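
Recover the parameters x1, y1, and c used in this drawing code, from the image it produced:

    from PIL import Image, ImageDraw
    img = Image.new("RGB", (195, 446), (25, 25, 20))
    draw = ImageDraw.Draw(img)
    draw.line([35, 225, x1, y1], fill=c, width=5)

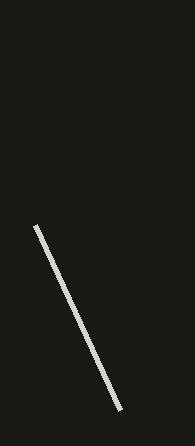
x1 = 120; y1 = 410; c = 'lightgray'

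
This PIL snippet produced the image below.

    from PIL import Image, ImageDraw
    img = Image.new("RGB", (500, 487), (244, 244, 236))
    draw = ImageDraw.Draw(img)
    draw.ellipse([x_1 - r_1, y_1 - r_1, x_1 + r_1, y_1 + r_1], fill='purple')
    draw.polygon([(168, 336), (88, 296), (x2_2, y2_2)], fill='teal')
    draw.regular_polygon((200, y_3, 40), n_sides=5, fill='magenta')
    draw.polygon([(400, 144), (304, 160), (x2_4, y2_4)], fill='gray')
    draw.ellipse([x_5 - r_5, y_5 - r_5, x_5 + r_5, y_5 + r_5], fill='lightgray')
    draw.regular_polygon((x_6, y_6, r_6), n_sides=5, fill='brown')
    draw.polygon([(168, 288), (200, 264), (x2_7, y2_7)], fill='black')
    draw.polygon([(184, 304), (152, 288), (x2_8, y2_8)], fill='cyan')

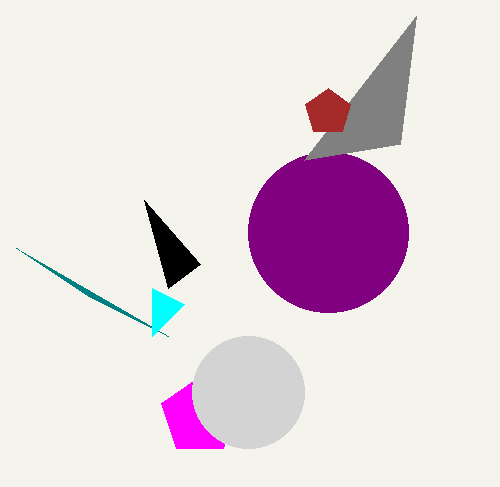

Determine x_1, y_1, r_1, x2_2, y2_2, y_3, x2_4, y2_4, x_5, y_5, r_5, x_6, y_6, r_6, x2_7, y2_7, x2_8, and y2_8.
x_1 = 328; y_1 = 232; r_1 = 80; x2_2 = 16; y2_2 = 248; y_3 = 416; x2_4 = 416; y2_4 = 16; x_5 = 248; y_5 = 392; r_5 = 56; x_6 = 328; y_6 = 112; r_6 = 24; x2_7 = 144; y2_7 = 200; x2_8 = 152; y2_8 = 336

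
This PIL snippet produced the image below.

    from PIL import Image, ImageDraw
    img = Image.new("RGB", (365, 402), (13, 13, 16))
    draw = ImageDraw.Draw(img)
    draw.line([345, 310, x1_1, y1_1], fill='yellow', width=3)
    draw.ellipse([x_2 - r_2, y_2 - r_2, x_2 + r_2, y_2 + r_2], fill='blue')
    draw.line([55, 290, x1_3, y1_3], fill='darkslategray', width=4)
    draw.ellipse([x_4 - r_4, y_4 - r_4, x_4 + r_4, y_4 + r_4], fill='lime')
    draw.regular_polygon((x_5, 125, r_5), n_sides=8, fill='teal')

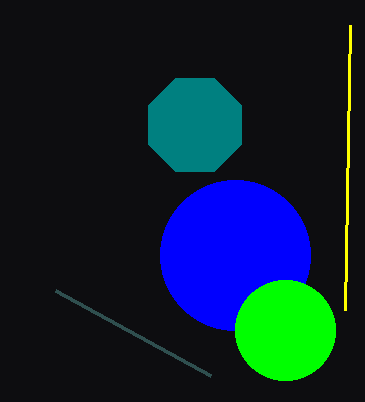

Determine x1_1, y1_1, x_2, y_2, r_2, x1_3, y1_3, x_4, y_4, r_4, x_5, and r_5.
x1_1 = 350, y1_1 = 25, x_2 = 235, y_2 = 255, r_2 = 75, x1_3 = 210, y1_3 = 375, x_4 = 285, y_4 = 330, r_4 = 50, x_5 = 195, r_5 = 50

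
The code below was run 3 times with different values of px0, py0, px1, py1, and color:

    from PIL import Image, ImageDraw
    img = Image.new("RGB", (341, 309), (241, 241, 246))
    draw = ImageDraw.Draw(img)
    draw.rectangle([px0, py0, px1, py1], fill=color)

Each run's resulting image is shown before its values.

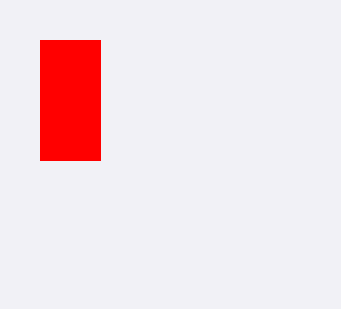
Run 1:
px0 = 40; py0 = 40; px1 = 100; py1 = 160; color = 'red'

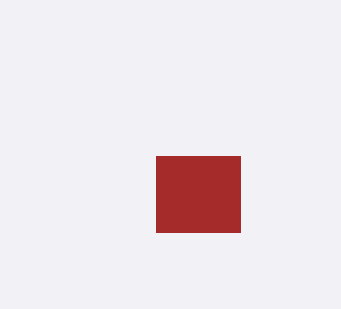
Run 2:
px0 = 156
py0 = 156
px1 = 240
py1 = 232
color = 'brown'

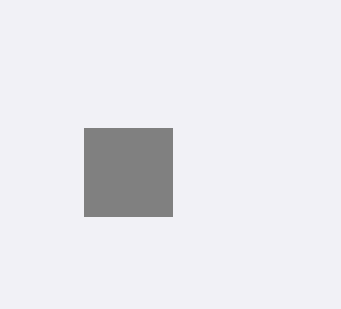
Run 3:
px0 = 84
py0 = 128
px1 = 172
py1 = 216
color = 'gray'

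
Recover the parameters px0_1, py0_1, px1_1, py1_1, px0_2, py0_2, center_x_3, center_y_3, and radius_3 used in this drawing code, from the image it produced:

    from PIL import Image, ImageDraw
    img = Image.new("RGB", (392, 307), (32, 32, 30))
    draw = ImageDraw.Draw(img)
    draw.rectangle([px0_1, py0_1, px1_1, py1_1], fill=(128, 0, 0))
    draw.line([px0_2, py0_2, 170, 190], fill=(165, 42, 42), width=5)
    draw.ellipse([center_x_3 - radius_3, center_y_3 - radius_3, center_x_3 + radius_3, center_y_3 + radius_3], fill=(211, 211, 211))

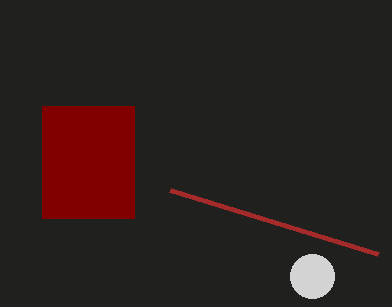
px0_1 = 42; py0_1 = 106; px1_1 = 134; py1_1 = 218; px0_2 = 378; py0_2 = 254; center_x_3 = 312; center_y_3 = 276; radius_3 = 22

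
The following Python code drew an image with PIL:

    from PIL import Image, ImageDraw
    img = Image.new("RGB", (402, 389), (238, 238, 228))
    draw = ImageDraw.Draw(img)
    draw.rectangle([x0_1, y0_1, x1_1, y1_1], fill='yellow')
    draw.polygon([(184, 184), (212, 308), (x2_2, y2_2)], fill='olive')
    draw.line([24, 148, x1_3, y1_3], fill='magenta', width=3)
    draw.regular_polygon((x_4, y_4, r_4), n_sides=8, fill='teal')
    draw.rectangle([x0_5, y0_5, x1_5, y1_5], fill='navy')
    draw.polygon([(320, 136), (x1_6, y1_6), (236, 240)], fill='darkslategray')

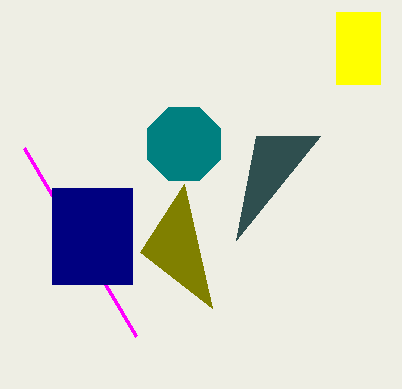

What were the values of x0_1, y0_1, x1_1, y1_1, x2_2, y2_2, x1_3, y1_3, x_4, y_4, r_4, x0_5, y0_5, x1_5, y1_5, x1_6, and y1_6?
x0_1 = 336
y0_1 = 12
x1_1 = 380
y1_1 = 84
x2_2 = 140
y2_2 = 252
x1_3 = 136
y1_3 = 336
x_4 = 184
y_4 = 144
r_4 = 40
x0_5 = 52
y0_5 = 188
x1_5 = 132
y1_5 = 284
x1_6 = 256
y1_6 = 136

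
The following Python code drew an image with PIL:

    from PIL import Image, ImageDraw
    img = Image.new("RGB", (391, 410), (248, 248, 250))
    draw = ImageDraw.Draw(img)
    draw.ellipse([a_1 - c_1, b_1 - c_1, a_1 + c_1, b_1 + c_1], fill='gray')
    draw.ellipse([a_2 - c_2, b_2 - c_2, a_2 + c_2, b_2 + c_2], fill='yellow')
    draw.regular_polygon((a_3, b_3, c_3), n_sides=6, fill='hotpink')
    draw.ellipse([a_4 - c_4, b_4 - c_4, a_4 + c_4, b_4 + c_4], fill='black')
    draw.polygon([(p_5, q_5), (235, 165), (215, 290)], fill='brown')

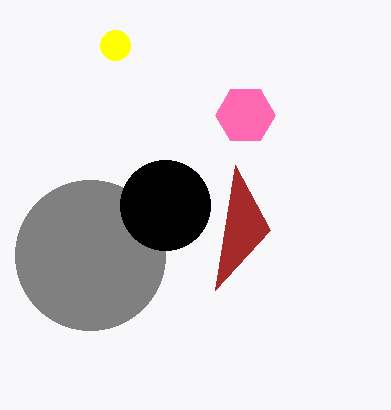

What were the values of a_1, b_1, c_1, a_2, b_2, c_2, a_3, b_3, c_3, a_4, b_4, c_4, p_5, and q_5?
a_1 = 90
b_1 = 255
c_1 = 75
a_2 = 115
b_2 = 45
c_2 = 15
a_3 = 245
b_3 = 115
c_3 = 30
a_4 = 165
b_4 = 205
c_4 = 45
p_5 = 270
q_5 = 230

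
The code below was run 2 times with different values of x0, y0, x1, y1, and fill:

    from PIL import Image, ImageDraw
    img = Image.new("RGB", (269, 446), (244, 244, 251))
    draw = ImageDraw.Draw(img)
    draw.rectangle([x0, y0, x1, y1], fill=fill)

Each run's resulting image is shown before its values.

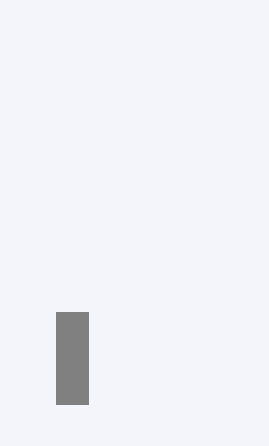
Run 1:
x0 = 56
y0 = 312
x1 = 88
y1 = 404
fill = 'gray'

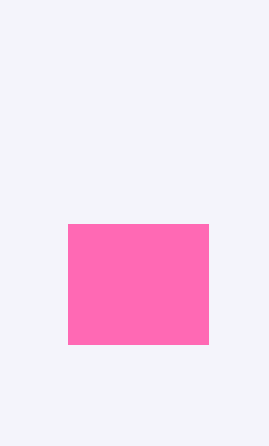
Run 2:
x0 = 68, y0 = 224, x1 = 208, y1 = 344, fill = 'hotpink'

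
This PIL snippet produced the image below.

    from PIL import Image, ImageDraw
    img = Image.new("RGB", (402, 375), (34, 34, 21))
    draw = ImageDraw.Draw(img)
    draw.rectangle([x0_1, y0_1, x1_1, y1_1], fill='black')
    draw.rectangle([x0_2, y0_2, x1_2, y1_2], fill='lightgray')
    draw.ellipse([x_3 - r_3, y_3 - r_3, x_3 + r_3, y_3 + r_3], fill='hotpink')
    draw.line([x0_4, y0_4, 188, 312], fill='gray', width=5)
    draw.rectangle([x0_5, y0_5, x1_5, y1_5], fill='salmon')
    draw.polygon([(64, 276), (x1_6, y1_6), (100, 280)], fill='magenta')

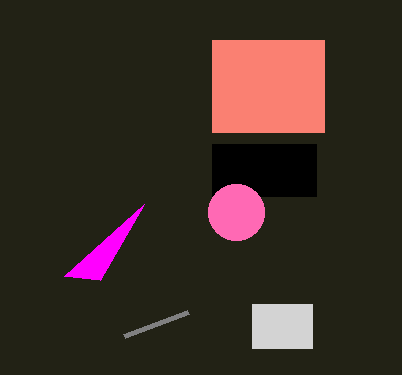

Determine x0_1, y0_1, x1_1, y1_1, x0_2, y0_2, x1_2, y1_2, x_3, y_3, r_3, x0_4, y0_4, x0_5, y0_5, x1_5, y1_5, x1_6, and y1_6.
x0_1 = 212; y0_1 = 144; x1_1 = 316; y1_1 = 196; x0_2 = 252; y0_2 = 304; x1_2 = 312; y1_2 = 348; x_3 = 236; y_3 = 212; r_3 = 28; x0_4 = 124; y0_4 = 336; x0_5 = 212; y0_5 = 40; x1_5 = 324; y1_5 = 132; x1_6 = 144; y1_6 = 204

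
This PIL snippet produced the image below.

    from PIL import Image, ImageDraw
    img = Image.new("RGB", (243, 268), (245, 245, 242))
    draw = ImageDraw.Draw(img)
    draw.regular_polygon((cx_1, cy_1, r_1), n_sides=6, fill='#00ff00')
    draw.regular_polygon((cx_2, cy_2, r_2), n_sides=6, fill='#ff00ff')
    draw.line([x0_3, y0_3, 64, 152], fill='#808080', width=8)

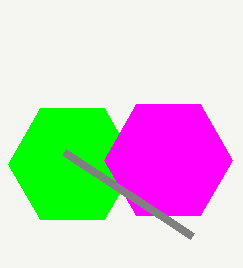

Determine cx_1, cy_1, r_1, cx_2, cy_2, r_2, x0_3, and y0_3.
cx_1 = 72
cy_1 = 164
r_1 = 64
cx_2 = 168
cy_2 = 160
r_2 = 64
x0_3 = 192
y0_3 = 236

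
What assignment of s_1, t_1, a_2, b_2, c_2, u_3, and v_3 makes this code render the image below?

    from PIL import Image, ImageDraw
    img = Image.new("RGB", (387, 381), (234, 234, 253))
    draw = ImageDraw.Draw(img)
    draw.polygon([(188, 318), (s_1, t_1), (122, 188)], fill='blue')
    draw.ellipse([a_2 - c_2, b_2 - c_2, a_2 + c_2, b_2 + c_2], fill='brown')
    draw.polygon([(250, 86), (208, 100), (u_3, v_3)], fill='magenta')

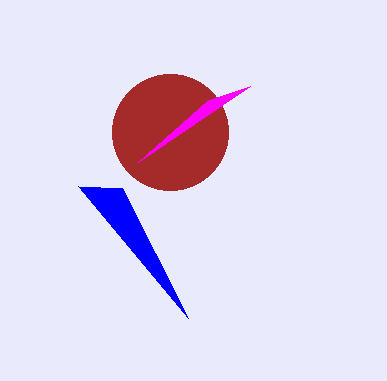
s_1 = 78
t_1 = 186
a_2 = 170
b_2 = 132
c_2 = 58
u_3 = 138
v_3 = 162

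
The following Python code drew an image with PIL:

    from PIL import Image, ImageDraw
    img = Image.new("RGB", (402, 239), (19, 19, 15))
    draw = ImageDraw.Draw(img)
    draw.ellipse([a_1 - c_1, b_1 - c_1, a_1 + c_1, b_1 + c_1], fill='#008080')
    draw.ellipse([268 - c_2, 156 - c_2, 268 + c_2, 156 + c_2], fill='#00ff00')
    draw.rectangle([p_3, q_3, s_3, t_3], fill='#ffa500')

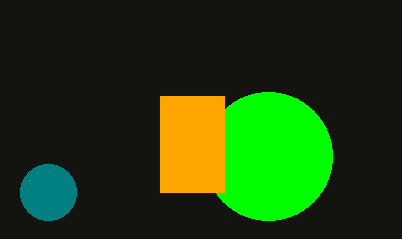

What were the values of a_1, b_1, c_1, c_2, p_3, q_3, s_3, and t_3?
a_1 = 48, b_1 = 192, c_1 = 28, c_2 = 64, p_3 = 160, q_3 = 96, s_3 = 224, t_3 = 192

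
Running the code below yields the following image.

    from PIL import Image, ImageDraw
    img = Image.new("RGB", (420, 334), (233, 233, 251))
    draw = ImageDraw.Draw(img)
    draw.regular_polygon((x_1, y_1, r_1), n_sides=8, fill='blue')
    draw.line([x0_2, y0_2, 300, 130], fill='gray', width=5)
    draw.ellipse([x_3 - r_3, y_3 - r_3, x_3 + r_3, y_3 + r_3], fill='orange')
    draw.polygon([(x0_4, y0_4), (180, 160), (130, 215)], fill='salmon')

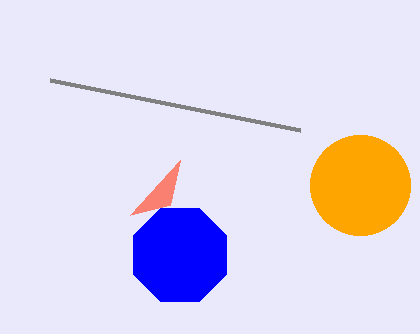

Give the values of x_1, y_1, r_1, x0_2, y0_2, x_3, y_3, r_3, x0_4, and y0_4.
x_1 = 180, y_1 = 255, r_1 = 50, x0_2 = 50, y0_2 = 80, x_3 = 360, y_3 = 185, r_3 = 50, x0_4 = 170, y0_4 = 205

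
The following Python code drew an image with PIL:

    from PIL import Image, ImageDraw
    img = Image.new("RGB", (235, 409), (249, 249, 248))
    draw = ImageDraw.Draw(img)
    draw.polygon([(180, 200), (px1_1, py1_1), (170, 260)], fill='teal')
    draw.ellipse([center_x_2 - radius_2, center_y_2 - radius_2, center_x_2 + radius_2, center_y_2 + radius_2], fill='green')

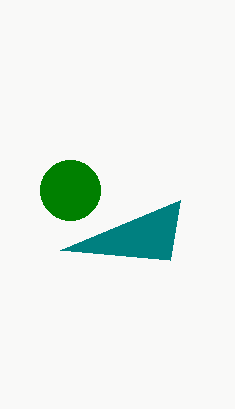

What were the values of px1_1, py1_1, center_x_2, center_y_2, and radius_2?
px1_1 = 60; py1_1 = 250; center_x_2 = 70; center_y_2 = 190; radius_2 = 30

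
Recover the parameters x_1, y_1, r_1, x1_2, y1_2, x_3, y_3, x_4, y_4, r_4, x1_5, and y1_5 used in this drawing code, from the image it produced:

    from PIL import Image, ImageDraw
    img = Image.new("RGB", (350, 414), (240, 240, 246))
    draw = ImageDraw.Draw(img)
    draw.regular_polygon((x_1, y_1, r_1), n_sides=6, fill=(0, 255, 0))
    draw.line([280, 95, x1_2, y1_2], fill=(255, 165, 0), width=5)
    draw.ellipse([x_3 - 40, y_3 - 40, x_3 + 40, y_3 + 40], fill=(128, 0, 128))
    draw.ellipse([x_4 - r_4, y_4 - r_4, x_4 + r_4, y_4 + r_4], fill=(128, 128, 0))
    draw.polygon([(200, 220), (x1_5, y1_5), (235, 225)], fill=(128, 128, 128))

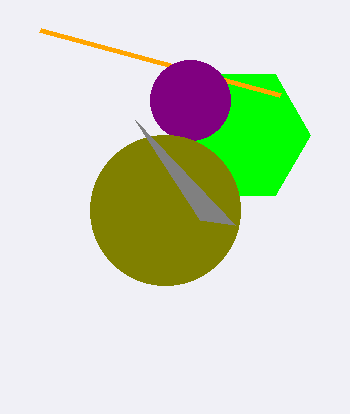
x_1 = 240; y_1 = 135; r_1 = 70; x1_2 = 40; y1_2 = 30; x_3 = 190; y_3 = 100; x_4 = 165; y_4 = 210; r_4 = 75; x1_5 = 135; y1_5 = 120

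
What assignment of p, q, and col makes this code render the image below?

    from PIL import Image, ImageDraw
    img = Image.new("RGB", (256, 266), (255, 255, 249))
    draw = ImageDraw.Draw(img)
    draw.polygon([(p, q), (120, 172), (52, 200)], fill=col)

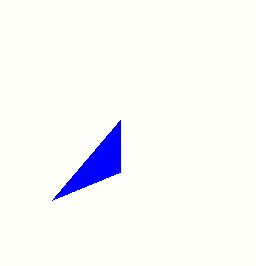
p = 120, q = 120, col = 'blue'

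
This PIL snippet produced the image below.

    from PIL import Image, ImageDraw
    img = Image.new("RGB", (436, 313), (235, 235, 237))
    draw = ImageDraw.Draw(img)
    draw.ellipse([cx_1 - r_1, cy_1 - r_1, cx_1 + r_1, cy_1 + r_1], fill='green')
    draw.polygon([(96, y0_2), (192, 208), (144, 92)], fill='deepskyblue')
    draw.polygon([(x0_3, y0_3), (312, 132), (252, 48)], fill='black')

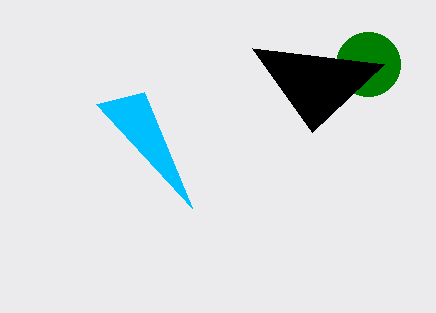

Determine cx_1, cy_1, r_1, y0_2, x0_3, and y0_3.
cx_1 = 368; cy_1 = 64; r_1 = 32; y0_2 = 104; x0_3 = 384; y0_3 = 64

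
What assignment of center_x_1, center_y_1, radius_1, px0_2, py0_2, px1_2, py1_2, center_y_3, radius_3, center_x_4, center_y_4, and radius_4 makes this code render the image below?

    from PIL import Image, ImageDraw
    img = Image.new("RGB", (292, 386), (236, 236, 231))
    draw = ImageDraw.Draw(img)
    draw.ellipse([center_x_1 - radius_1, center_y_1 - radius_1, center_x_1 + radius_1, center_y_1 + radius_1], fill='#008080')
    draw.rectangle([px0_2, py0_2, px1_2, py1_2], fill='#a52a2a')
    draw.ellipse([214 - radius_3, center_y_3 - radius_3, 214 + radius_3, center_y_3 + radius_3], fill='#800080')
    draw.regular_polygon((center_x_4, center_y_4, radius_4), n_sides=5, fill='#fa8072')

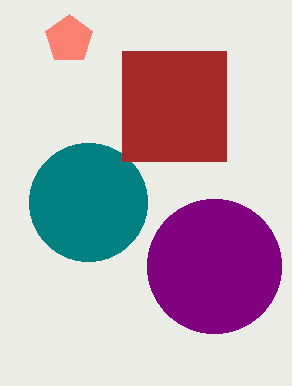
center_x_1 = 88, center_y_1 = 202, radius_1 = 59, px0_2 = 122, py0_2 = 51, px1_2 = 226, py1_2 = 161, center_y_3 = 266, radius_3 = 67, center_x_4 = 69, center_y_4 = 39, radius_4 = 25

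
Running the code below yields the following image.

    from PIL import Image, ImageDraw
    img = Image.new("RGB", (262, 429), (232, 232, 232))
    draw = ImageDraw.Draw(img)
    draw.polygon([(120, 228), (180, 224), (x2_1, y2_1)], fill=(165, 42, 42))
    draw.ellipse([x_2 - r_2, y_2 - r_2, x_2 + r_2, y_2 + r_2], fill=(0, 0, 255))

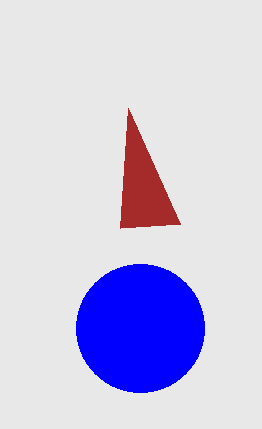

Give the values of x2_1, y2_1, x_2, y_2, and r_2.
x2_1 = 128
y2_1 = 108
x_2 = 140
y_2 = 328
r_2 = 64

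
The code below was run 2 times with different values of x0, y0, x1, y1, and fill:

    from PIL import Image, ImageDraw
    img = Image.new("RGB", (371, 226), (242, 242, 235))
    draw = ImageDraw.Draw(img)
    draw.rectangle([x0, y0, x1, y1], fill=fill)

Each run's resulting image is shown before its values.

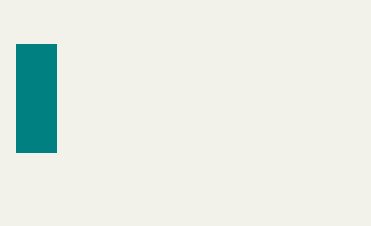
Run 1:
x0 = 16
y0 = 44
x1 = 56
y1 = 152
fill = 'teal'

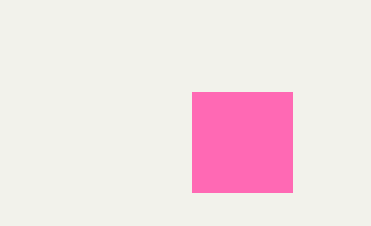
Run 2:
x0 = 192; y0 = 92; x1 = 292; y1 = 192; fill = 'hotpink'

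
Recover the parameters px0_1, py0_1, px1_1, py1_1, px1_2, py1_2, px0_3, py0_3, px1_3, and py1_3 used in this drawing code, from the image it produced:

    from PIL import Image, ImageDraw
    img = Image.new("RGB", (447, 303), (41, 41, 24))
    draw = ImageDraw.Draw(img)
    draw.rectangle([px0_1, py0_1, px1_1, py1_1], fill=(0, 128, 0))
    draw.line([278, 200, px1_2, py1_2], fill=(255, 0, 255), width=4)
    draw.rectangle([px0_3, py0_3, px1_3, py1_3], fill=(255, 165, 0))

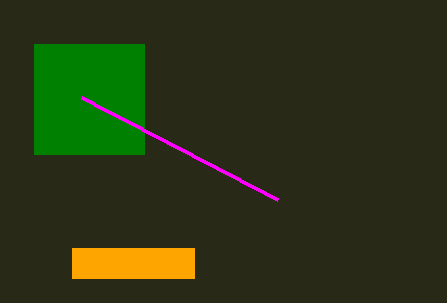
px0_1 = 34, py0_1 = 44, px1_1 = 144, py1_1 = 154, px1_2 = 82, py1_2 = 98, px0_3 = 72, py0_3 = 248, px1_3 = 194, py1_3 = 278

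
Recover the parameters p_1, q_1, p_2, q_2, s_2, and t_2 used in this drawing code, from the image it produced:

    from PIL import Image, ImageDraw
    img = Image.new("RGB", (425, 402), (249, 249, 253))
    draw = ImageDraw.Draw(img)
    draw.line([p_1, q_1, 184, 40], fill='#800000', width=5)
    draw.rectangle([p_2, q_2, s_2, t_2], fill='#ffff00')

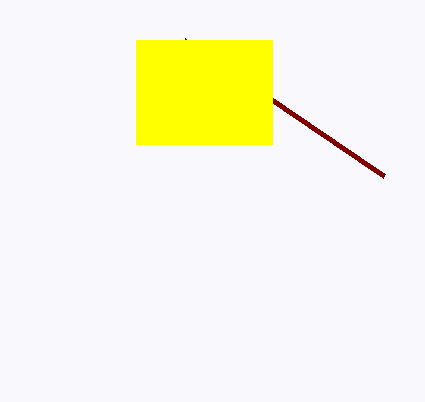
p_1 = 384
q_1 = 176
p_2 = 136
q_2 = 40
s_2 = 272
t_2 = 144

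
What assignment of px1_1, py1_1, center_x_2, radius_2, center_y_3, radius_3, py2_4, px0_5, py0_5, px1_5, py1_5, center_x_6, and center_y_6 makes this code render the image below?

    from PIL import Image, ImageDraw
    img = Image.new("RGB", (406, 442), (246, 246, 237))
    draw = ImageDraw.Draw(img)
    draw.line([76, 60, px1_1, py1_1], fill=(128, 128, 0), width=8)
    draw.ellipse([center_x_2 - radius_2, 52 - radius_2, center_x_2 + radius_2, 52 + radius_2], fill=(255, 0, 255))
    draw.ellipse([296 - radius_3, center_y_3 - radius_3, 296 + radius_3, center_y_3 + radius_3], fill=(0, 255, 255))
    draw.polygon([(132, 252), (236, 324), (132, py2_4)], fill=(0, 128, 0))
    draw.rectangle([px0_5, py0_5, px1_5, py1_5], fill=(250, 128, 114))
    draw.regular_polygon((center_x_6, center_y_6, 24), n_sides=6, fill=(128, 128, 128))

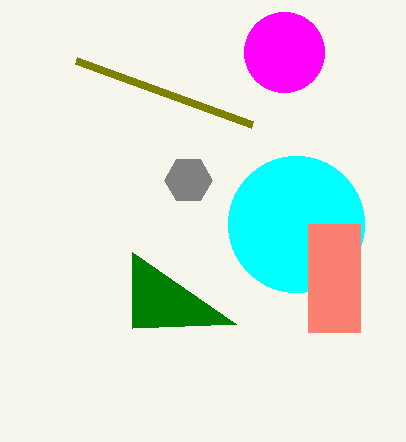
px1_1 = 252, py1_1 = 124, center_x_2 = 284, radius_2 = 40, center_y_3 = 224, radius_3 = 68, py2_4 = 328, px0_5 = 308, py0_5 = 224, px1_5 = 360, py1_5 = 332, center_x_6 = 188, center_y_6 = 180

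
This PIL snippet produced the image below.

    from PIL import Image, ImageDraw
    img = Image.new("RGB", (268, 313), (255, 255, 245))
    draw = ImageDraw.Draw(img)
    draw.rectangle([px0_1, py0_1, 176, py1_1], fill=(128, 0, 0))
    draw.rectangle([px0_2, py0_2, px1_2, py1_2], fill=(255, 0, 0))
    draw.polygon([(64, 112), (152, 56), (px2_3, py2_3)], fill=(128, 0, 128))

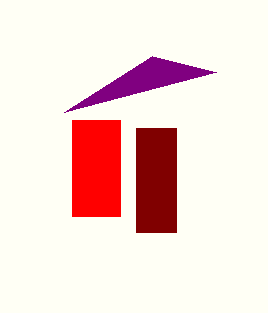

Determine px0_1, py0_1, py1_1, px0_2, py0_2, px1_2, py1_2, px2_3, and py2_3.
px0_1 = 136; py0_1 = 128; py1_1 = 232; px0_2 = 72; py0_2 = 120; px1_2 = 120; py1_2 = 216; px2_3 = 216; py2_3 = 72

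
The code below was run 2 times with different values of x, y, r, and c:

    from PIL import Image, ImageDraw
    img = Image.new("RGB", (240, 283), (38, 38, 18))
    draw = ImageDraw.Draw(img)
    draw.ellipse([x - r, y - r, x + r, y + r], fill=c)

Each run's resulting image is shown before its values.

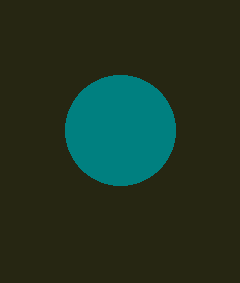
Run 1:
x = 120; y = 130; r = 55; c = 'teal'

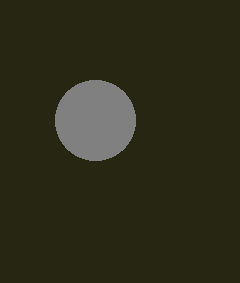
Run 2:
x = 95; y = 120; r = 40; c = 'gray'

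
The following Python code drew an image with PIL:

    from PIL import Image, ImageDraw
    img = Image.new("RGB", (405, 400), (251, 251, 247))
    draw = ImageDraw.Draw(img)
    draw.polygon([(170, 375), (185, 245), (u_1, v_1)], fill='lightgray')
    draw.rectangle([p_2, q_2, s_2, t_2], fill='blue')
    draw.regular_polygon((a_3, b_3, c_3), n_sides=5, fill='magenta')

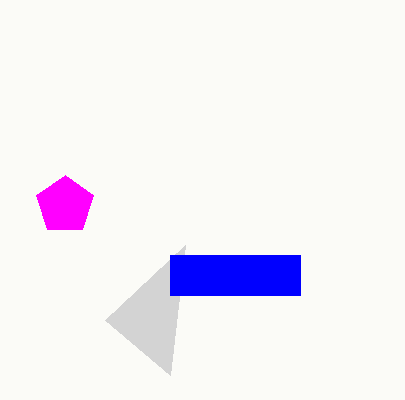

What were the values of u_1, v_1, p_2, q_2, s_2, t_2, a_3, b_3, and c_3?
u_1 = 105; v_1 = 320; p_2 = 170; q_2 = 255; s_2 = 300; t_2 = 295; a_3 = 65; b_3 = 205; c_3 = 30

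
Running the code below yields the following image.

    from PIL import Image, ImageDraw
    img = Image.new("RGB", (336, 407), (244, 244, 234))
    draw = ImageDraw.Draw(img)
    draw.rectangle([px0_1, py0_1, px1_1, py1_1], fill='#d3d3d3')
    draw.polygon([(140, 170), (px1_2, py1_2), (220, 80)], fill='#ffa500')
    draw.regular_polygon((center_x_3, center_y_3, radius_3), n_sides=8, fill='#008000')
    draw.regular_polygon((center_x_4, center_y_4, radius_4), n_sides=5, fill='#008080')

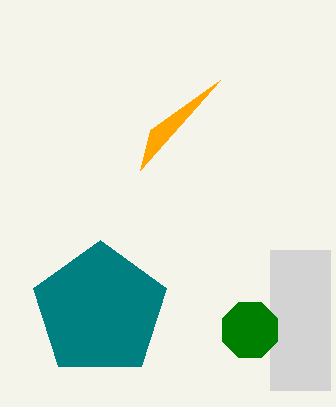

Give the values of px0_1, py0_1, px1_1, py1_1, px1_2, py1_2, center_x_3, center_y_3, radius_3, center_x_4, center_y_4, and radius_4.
px0_1 = 270
py0_1 = 250
px1_1 = 330
py1_1 = 390
px1_2 = 150
py1_2 = 130
center_x_3 = 250
center_y_3 = 330
radius_3 = 30
center_x_4 = 100
center_y_4 = 310
radius_4 = 70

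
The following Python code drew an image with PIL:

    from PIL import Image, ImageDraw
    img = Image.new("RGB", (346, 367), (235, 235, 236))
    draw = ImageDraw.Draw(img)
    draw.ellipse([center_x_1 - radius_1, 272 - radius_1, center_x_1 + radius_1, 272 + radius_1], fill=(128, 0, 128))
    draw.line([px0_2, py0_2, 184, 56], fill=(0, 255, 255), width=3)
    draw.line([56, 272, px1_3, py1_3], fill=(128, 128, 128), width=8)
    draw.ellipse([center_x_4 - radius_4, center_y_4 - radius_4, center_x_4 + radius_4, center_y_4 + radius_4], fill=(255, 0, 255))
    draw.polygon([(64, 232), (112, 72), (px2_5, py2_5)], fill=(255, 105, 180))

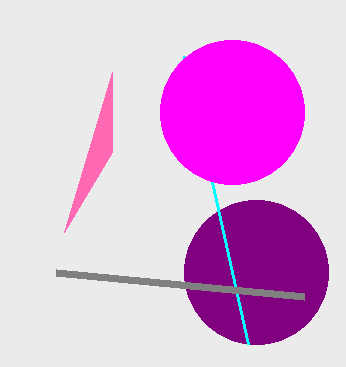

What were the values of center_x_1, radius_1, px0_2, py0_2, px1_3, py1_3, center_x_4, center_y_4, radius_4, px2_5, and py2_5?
center_x_1 = 256; radius_1 = 72; px0_2 = 248; py0_2 = 344; px1_3 = 304; py1_3 = 296; center_x_4 = 232; center_y_4 = 112; radius_4 = 72; px2_5 = 112; py2_5 = 152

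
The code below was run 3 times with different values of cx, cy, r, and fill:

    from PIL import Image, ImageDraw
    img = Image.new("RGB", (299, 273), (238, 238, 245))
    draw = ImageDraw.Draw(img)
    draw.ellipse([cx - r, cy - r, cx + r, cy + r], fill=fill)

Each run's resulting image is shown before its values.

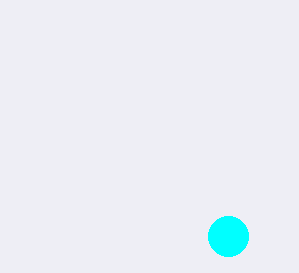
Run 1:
cx = 228
cy = 236
r = 20
fill = 'cyan'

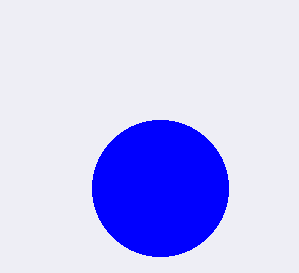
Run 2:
cx = 160
cy = 188
r = 68
fill = 'blue'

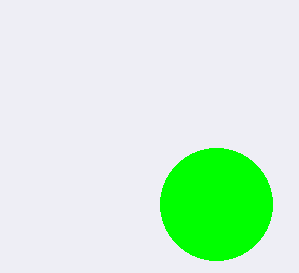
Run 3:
cx = 216, cy = 204, r = 56, fill = 'lime'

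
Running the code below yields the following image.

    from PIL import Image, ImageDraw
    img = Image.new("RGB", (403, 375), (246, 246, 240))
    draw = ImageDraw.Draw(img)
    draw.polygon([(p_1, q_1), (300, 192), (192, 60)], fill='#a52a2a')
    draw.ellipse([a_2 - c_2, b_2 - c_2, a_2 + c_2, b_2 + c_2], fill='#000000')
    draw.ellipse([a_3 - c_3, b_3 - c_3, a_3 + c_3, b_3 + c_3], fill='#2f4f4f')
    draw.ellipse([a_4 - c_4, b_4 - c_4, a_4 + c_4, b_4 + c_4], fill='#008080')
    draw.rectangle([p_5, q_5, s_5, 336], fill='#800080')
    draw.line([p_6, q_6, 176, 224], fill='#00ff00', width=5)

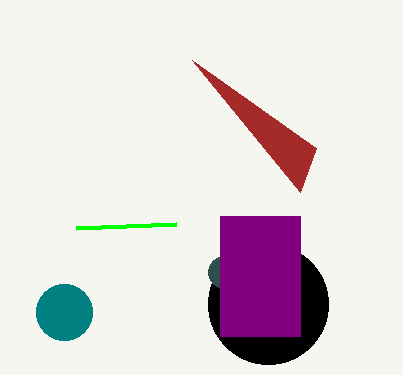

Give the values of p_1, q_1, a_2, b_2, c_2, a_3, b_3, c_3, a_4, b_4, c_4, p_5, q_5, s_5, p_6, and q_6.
p_1 = 316
q_1 = 148
a_2 = 268
b_2 = 304
c_2 = 60
a_3 = 224
b_3 = 272
c_3 = 16
a_4 = 64
b_4 = 312
c_4 = 28
p_5 = 220
q_5 = 216
s_5 = 300
p_6 = 76
q_6 = 228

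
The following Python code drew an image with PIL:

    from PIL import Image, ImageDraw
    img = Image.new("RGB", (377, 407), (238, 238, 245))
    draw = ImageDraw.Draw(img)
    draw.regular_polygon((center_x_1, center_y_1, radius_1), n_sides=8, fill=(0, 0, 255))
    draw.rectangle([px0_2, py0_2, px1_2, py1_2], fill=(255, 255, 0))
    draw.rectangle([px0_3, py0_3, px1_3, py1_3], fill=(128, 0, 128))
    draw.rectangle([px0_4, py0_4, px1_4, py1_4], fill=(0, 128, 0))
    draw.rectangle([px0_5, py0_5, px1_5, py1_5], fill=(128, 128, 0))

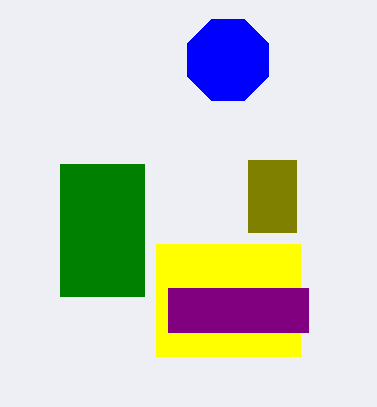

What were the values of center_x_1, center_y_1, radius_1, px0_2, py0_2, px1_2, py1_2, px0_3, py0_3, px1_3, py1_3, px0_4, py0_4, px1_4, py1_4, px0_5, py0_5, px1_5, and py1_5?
center_x_1 = 228, center_y_1 = 60, radius_1 = 44, px0_2 = 156, py0_2 = 244, px1_2 = 300, py1_2 = 356, px0_3 = 168, py0_3 = 288, px1_3 = 308, py1_3 = 332, px0_4 = 60, py0_4 = 164, px1_4 = 144, py1_4 = 296, px0_5 = 248, py0_5 = 160, px1_5 = 296, py1_5 = 232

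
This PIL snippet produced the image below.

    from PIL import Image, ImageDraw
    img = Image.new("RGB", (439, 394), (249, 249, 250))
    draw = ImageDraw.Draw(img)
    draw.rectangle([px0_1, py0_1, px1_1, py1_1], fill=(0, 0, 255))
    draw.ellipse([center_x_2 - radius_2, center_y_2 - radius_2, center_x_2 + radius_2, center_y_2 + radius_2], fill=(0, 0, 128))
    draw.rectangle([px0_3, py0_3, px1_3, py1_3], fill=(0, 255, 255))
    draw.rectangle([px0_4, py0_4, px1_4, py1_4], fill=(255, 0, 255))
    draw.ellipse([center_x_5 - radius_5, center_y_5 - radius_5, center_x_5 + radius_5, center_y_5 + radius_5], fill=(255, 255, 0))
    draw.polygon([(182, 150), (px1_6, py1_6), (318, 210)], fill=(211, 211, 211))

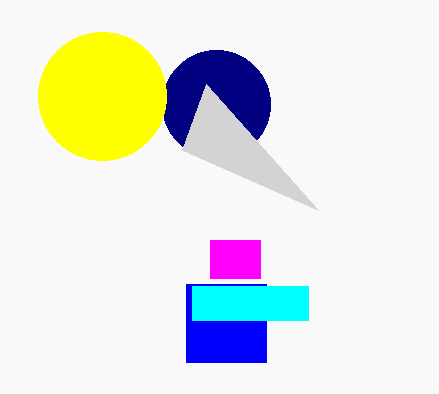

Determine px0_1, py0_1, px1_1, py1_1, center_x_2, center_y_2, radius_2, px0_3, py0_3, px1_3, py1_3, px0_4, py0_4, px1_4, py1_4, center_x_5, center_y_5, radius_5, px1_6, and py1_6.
px0_1 = 186; py0_1 = 284; px1_1 = 266; py1_1 = 362; center_x_2 = 216; center_y_2 = 104; radius_2 = 54; px0_3 = 192; py0_3 = 286; px1_3 = 308; py1_3 = 320; px0_4 = 210; py0_4 = 240; px1_4 = 260; py1_4 = 278; center_x_5 = 102; center_y_5 = 96; radius_5 = 64; px1_6 = 206; py1_6 = 84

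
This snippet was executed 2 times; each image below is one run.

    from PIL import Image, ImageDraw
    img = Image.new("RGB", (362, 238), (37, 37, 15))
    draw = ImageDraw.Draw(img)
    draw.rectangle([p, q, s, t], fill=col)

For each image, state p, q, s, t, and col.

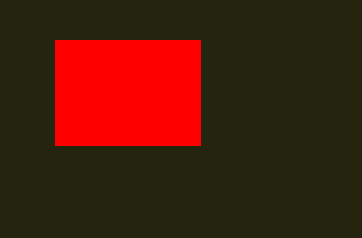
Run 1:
p = 55
q = 40
s = 200
t = 145
col = 'red'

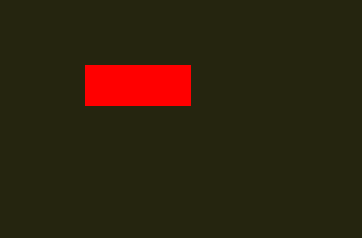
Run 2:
p = 85, q = 65, s = 190, t = 105, col = 'red'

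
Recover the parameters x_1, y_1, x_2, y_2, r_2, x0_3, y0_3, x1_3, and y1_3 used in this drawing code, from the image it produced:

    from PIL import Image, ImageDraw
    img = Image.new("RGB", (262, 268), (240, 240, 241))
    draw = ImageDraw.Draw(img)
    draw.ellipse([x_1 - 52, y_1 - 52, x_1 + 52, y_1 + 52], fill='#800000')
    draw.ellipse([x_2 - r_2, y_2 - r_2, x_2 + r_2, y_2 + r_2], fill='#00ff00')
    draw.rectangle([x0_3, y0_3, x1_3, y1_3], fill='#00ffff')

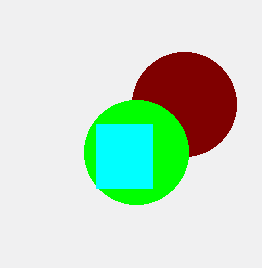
x_1 = 184
y_1 = 104
x_2 = 136
y_2 = 152
r_2 = 52
x0_3 = 96
y0_3 = 124
x1_3 = 152
y1_3 = 188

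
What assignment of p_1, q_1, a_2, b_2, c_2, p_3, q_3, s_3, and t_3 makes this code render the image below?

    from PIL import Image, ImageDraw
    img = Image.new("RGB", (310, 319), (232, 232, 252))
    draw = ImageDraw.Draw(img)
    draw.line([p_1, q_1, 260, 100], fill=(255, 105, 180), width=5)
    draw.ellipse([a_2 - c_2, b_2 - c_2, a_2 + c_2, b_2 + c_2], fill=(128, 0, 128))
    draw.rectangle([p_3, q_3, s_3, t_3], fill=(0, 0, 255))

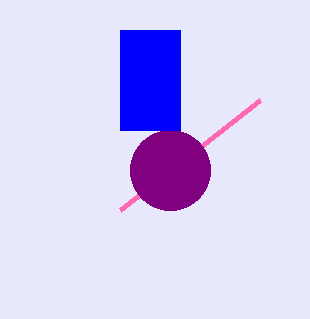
p_1 = 120
q_1 = 210
a_2 = 170
b_2 = 170
c_2 = 40
p_3 = 120
q_3 = 30
s_3 = 180
t_3 = 130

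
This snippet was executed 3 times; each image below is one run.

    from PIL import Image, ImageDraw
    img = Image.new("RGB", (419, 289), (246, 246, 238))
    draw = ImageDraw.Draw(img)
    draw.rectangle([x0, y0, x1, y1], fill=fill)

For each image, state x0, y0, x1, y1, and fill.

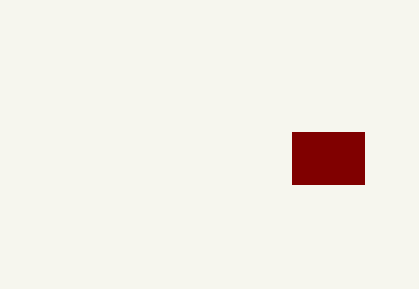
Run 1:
x0 = 292
y0 = 132
x1 = 364
y1 = 184
fill = 'maroon'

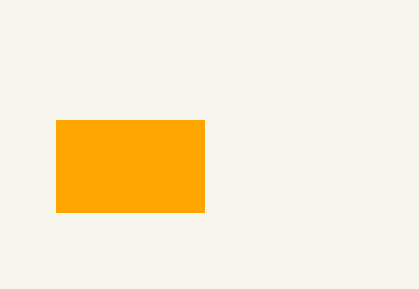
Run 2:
x0 = 56, y0 = 120, x1 = 204, y1 = 212, fill = 'orange'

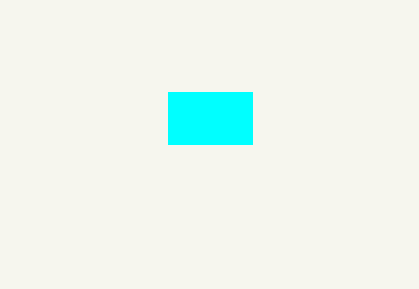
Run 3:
x0 = 168
y0 = 92
x1 = 252
y1 = 144
fill = 'cyan'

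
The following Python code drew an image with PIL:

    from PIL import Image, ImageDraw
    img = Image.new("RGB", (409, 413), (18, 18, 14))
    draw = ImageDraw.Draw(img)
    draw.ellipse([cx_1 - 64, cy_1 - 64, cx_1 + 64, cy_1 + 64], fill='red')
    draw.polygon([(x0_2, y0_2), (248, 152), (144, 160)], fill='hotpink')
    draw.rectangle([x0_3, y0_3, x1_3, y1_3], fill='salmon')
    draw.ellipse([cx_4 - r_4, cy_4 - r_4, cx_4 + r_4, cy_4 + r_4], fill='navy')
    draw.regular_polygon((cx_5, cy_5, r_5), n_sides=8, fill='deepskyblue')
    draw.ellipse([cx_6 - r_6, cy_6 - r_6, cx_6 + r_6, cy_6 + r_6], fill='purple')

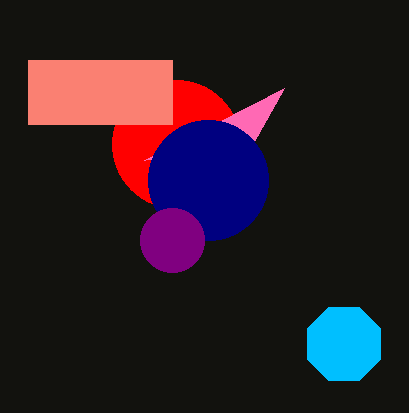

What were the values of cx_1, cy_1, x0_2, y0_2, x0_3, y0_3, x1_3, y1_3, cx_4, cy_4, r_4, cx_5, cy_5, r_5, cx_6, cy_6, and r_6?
cx_1 = 176
cy_1 = 144
x0_2 = 284
y0_2 = 88
x0_3 = 28
y0_3 = 60
x1_3 = 172
y1_3 = 124
cx_4 = 208
cy_4 = 180
r_4 = 60
cx_5 = 344
cy_5 = 344
r_5 = 40
cx_6 = 172
cy_6 = 240
r_6 = 32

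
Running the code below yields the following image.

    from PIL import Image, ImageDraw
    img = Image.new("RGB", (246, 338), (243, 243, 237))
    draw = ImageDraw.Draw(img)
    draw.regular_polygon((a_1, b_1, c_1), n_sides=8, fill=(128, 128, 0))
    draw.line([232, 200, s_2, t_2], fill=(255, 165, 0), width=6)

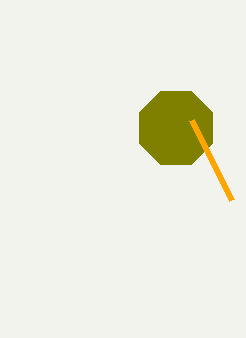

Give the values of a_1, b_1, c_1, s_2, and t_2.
a_1 = 176; b_1 = 128; c_1 = 40; s_2 = 192; t_2 = 120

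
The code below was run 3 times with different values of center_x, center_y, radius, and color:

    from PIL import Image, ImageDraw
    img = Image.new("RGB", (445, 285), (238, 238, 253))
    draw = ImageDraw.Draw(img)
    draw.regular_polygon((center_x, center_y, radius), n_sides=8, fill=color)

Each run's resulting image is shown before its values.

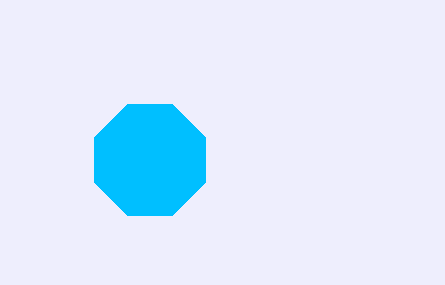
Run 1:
center_x = 150
center_y = 160
radius = 60
color = 'deepskyblue'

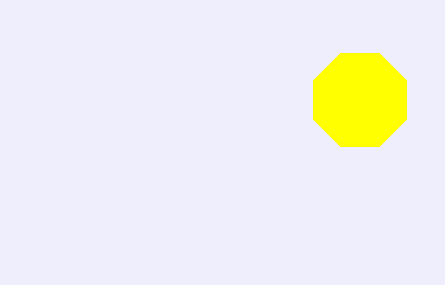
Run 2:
center_x = 360
center_y = 100
radius = 50
color = 'yellow'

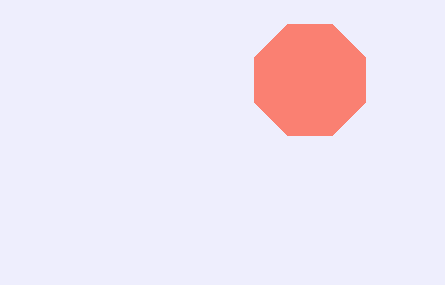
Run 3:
center_x = 310; center_y = 80; radius = 60; color = 'salmon'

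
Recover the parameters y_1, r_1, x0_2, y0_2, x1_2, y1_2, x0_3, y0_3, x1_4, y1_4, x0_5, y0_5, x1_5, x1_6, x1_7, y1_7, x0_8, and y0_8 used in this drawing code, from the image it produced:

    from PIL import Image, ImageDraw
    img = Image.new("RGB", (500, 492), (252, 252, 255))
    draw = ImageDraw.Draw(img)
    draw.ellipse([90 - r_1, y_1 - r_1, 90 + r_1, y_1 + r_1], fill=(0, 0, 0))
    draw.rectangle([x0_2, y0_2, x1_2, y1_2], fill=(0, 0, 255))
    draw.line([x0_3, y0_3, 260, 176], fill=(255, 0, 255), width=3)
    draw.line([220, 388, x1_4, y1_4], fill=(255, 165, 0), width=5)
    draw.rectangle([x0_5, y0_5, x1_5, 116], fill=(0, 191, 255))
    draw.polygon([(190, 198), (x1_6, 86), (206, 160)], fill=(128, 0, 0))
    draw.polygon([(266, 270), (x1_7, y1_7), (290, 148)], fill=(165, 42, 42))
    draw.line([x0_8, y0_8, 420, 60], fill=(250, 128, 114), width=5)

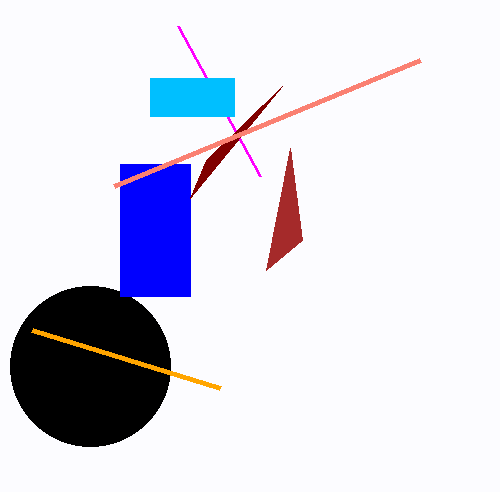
y_1 = 366; r_1 = 80; x0_2 = 120; y0_2 = 164; x1_2 = 190; y1_2 = 296; x0_3 = 178; y0_3 = 26; x1_4 = 32; y1_4 = 330; x0_5 = 150; y0_5 = 78; x1_5 = 234; x1_6 = 282; x1_7 = 302; y1_7 = 240; x0_8 = 114; y0_8 = 186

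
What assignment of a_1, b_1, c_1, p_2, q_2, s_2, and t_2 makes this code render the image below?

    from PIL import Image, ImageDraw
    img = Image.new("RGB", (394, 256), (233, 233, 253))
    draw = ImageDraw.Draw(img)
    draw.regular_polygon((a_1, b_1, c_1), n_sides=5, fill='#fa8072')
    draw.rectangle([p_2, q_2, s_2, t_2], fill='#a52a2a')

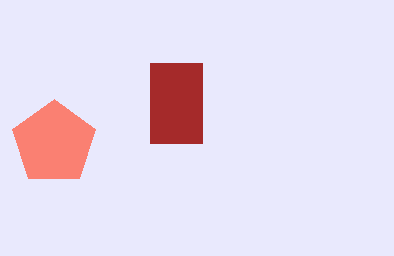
a_1 = 54
b_1 = 143
c_1 = 44
p_2 = 150
q_2 = 63
s_2 = 202
t_2 = 143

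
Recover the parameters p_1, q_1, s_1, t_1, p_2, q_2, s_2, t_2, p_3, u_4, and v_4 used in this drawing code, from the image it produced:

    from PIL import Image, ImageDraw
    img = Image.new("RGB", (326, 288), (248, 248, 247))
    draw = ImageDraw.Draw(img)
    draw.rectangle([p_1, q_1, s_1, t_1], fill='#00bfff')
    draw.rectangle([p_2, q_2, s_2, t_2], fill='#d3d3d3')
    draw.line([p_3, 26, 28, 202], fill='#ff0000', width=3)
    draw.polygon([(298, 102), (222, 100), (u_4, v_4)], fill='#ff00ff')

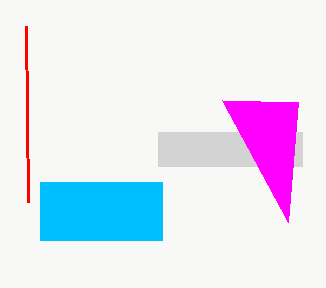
p_1 = 40, q_1 = 182, s_1 = 162, t_1 = 240, p_2 = 158, q_2 = 132, s_2 = 302, t_2 = 166, p_3 = 26, u_4 = 288, v_4 = 222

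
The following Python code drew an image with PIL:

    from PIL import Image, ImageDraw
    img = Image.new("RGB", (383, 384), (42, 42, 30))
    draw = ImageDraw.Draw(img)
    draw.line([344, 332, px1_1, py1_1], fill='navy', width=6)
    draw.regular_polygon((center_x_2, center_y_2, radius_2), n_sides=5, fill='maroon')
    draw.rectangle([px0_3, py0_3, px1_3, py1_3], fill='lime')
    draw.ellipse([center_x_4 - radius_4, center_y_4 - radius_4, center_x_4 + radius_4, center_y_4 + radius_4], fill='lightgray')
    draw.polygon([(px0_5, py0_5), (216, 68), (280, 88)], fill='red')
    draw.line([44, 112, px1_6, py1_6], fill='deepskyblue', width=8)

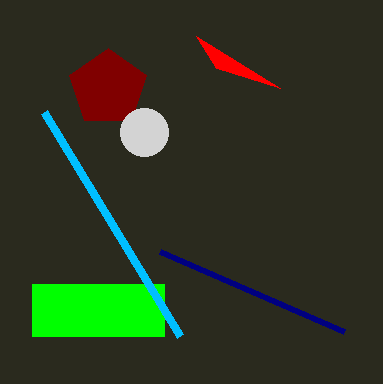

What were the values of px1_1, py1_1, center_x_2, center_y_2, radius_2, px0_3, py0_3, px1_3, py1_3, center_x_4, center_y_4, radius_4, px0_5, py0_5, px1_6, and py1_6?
px1_1 = 160
py1_1 = 252
center_x_2 = 108
center_y_2 = 88
radius_2 = 40
px0_3 = 32
py0_3 = 284
px1_3 = 164
py1_3 = 336
center_x_4 = 144
center_y_4 = 132
radius_4 = 24
px0_5 = 196
py0_5 = 36
px1_6 = 180
py1_6 = 336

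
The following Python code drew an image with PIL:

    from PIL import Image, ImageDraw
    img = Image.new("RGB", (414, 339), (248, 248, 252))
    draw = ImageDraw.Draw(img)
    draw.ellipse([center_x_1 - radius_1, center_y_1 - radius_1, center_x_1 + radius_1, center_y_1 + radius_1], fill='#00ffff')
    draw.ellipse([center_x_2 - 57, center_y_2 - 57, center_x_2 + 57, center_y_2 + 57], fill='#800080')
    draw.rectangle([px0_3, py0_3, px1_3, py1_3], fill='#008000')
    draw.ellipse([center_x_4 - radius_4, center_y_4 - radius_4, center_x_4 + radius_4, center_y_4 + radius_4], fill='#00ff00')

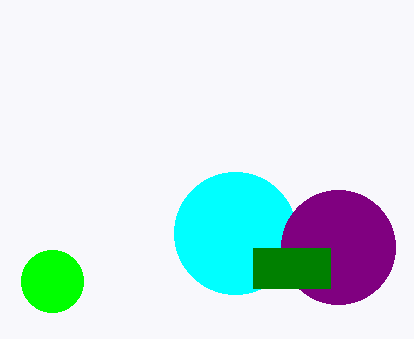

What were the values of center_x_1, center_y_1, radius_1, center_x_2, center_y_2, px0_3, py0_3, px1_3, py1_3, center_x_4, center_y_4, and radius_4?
center_x_1 = 235; center_y_1 = 233; radius_1 = 61; center_x_2 = 338; center_y_2 = 247; px0_3 = 253; py0_3 = 248; px1_3 = 330; py1_3 = 288; center_x_4 = 52; center_y_4 = 281; radius_4 = 31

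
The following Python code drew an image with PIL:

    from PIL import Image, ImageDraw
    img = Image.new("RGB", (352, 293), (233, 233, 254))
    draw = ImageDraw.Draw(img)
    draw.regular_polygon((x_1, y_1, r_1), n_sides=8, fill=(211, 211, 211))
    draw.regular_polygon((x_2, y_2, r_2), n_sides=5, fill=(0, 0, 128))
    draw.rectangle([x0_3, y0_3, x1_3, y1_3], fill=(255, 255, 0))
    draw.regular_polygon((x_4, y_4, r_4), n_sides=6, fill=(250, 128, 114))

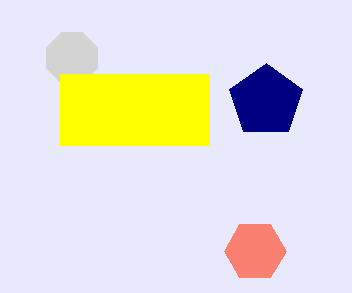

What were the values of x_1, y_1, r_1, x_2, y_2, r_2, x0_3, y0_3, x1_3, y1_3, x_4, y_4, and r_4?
x_1 = 72
y_1 = 58
r_1 = 28
x_2 = 266
y_2 = 101
r_2 = 38
x0_3 = 60
y0_3 = 74
x1_3 = 209
y1_3 = 145
x_4 = 255
y_4 = 251
r_4 = 31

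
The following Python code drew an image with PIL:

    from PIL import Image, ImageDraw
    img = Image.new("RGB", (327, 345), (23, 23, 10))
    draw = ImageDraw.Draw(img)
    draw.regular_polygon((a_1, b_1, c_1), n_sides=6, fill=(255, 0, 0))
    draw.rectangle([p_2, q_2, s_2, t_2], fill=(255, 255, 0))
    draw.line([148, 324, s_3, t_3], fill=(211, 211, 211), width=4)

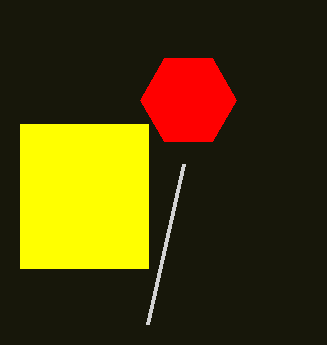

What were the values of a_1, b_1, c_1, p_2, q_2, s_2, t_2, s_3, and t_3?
a_1 = 188; b_1 = 100; c_1 = 48; p_2 = 20; q_2 = 124; s_2 = 148; t_2 = 268; s_3 = 184; t_3 = 164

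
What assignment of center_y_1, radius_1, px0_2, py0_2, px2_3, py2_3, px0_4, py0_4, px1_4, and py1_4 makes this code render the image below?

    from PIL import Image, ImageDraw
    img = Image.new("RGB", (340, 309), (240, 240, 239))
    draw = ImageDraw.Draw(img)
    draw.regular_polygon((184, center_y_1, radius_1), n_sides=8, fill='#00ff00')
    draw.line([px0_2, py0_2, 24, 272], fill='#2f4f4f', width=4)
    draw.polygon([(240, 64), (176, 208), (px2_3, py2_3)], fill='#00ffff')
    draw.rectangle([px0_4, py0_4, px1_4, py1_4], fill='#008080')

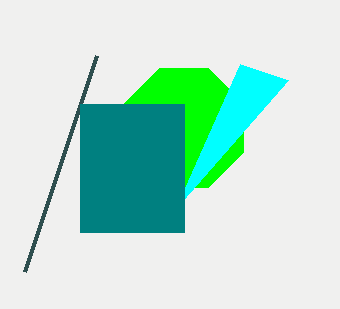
center_y_1 = 128
radius_1 = 64
px0_2 = 96
py0_2 = 56
px2_3 = 288
py2_3 = 80
px0_4 = 80
py0_4 = 104
px1_4 = 184
py1_4 = 232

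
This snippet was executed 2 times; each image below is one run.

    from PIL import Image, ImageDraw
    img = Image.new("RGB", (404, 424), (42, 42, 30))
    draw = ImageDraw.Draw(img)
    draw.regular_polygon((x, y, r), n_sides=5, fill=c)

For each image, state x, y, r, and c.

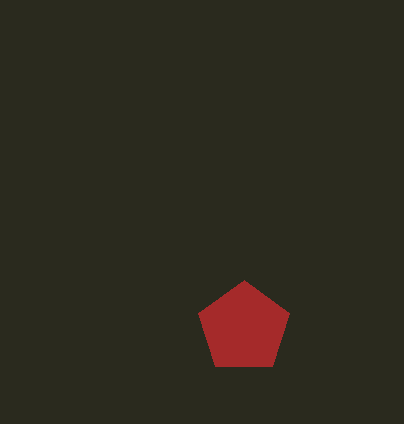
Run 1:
x = 244; y = 328; r = 48; c = 'brown'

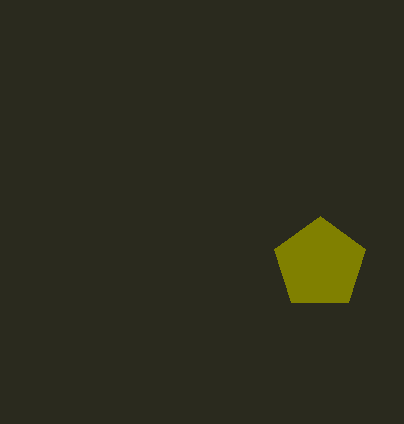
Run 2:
x = 320; y = 264; r = 48; c = 'olive'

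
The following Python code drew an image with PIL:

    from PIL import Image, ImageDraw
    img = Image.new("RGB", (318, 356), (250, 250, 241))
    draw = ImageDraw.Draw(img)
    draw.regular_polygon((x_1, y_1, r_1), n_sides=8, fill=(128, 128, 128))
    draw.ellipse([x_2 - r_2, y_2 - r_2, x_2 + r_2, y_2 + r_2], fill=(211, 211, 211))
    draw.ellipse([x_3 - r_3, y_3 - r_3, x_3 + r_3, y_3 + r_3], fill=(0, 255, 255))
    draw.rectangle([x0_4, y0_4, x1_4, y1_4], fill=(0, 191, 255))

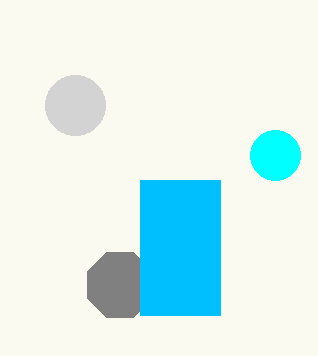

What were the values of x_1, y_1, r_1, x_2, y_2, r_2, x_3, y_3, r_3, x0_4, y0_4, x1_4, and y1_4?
x_1 = 120; y_1 = 285; r_1 = 35; x_2 = 75; y_2 = 105; r_2 = 30; x_3 = 275; y_3 = 155; r_3 = 25; x0_4 = 140; y0_4 = 180; x1_4 = 220; y1_4 = 315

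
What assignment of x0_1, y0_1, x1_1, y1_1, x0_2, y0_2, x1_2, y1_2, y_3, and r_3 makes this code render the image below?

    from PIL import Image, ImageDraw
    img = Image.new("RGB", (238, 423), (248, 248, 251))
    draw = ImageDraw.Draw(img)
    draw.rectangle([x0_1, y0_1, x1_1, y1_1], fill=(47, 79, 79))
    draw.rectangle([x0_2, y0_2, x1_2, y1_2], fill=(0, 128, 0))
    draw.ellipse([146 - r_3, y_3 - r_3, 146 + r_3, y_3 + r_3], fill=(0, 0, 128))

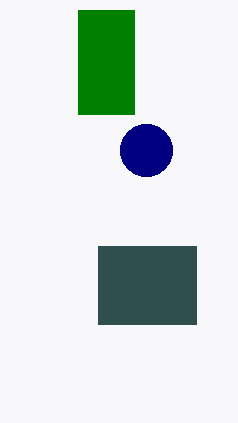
x0_1 = 98; y0_1 = 246; x1_1 = 196; y1_1 = 324; x0_2 = 78; y0_2 = 10; x1_2 = 134; y1_2 = 114; y_3 = 150; r_3 = 26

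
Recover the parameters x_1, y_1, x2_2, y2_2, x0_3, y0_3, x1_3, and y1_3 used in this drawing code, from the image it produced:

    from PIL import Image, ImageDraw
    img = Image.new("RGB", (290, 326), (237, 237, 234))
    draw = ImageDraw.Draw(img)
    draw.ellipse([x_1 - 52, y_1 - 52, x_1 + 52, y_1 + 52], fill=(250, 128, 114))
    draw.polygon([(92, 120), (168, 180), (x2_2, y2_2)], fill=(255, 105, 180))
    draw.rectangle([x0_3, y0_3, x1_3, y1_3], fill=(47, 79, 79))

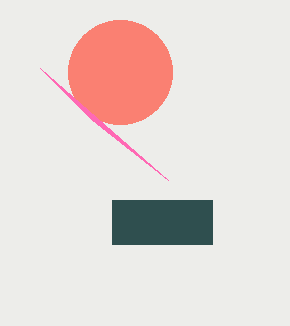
x_1 = 120; y_1 = 72; x2_2 = 40; y2_2 = 68; x0_3 = 112; y0_3 = 200; x1_3 = 212; y1_3 = 244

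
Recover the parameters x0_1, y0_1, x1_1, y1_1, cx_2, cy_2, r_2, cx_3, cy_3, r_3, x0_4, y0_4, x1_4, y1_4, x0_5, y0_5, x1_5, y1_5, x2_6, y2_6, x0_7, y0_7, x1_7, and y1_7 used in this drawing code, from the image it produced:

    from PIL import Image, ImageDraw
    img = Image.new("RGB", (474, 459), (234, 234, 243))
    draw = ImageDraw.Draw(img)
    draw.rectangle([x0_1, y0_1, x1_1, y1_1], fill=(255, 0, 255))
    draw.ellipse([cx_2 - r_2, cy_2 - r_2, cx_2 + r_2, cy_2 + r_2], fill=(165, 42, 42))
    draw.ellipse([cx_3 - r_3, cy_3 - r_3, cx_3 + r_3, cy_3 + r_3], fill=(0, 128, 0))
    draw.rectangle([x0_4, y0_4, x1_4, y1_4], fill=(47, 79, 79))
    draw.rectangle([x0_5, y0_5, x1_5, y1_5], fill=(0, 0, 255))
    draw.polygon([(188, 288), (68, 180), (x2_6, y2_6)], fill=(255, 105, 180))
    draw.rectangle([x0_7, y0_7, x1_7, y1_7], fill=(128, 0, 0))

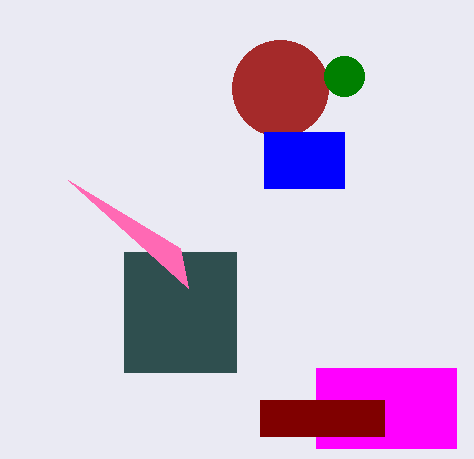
x0_1 = 316; y0_1 = 368; x1_1 = 456; y1_1 = 448; cx_2 = 280; cy_2 = 88; r_2 = 48; cx_3 = 344; cy_3 = 76; r_3 = 20; x0_4 = 124; y0_4 = 252; x1_4 = 236; y1_4 = 372; x0_5 = 264; y0_5 = 132; x1_5 = 344; y1_5 = 188; x2_6 = 180; y2_6 = 248; x0_7 = 260; y0_7 = 400; x1_7 = 384; y1_7 = 436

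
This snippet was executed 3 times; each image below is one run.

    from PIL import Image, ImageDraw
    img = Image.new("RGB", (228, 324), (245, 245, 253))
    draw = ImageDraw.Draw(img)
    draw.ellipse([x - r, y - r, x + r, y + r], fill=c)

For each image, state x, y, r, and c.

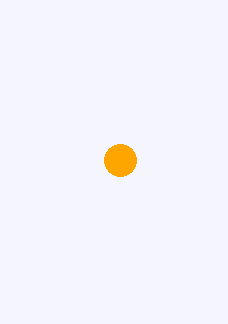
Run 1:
x = 120, y = 160, r = 16, c = 'orange'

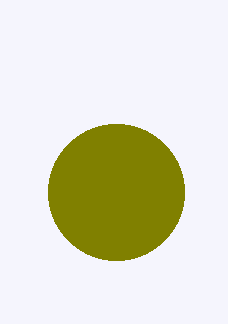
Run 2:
x = 116, y = 192, r = 68, c = 'olive'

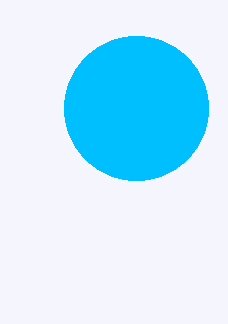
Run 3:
x = 136; y = 108; r = 72; c = 'deepskyblue'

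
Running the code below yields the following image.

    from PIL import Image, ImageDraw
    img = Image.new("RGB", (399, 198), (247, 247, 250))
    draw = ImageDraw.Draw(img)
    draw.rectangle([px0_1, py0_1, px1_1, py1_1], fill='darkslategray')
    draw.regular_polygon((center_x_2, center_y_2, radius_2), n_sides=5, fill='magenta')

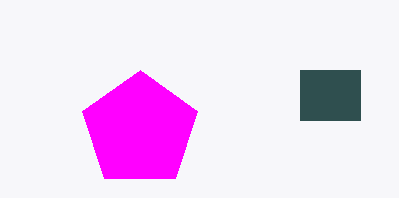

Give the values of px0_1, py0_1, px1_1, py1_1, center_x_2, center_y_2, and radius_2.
px0_1 = 300, py0_1 = 70, px1_1 = 360, py1_1 = 120, center_x_2 = 140, center_y_2 = 130, radius_2 = 60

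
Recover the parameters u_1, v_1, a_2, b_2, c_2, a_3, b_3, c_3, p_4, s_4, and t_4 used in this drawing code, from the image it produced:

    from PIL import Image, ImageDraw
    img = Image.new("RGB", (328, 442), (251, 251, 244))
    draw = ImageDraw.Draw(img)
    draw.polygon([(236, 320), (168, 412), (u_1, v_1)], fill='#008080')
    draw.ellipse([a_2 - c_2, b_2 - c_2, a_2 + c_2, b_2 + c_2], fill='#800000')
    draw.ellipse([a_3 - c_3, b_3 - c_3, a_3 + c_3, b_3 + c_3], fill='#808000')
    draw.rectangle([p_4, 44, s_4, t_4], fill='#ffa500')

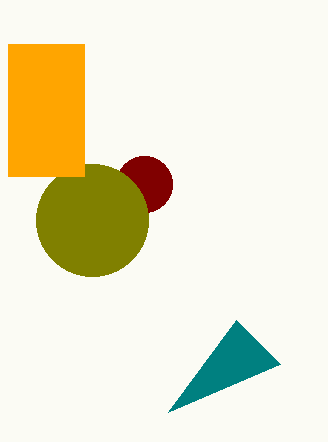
u_1 = 280
v_1 = 364
a_2 = 144
b_2 = 184
c_2 = 28
a_3 = 92
b_3 = 220
c_3 = 56
p_4 = 8
s_4 = 84
t_4 = 176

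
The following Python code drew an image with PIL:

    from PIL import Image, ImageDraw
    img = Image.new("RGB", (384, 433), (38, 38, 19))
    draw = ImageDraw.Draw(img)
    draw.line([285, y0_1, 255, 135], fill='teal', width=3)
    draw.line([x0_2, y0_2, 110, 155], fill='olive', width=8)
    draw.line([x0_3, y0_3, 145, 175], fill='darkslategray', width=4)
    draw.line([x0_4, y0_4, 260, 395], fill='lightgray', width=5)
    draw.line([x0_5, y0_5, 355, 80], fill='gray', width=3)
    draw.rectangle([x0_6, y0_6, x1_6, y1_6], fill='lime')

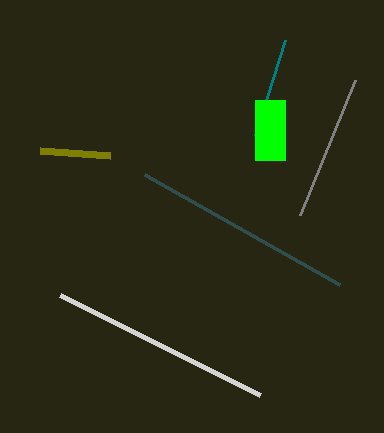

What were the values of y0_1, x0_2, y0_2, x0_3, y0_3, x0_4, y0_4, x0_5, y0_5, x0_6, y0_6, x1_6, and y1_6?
y0_1 = 40
x0_2 = 40
y0_2 = 150
x0_3 = 340
y0_3 = 285
x0_4 = 60
y0_4 = 295
x0_5 = 300
y0_5 = 215
x0_6 = 255
y0_6 = 100
x1_6 = 285
y1_6 = 160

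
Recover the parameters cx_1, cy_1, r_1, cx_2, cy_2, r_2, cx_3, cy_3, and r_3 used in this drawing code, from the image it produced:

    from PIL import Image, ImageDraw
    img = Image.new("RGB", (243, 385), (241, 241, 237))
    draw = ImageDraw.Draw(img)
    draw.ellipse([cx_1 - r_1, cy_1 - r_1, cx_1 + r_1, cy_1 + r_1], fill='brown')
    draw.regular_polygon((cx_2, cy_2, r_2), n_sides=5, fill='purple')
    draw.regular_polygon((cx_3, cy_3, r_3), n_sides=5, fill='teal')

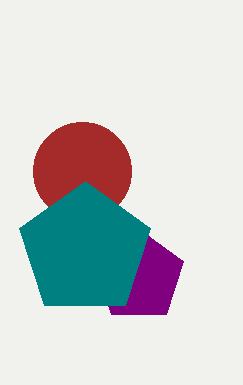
cx_1 = 82, cy_1 = 171, r_1 = 49, cx_2 = 139, cy_2 = 276, r_2 = 47, cx_3 = 85, cy_3 = 250, r_3 = 69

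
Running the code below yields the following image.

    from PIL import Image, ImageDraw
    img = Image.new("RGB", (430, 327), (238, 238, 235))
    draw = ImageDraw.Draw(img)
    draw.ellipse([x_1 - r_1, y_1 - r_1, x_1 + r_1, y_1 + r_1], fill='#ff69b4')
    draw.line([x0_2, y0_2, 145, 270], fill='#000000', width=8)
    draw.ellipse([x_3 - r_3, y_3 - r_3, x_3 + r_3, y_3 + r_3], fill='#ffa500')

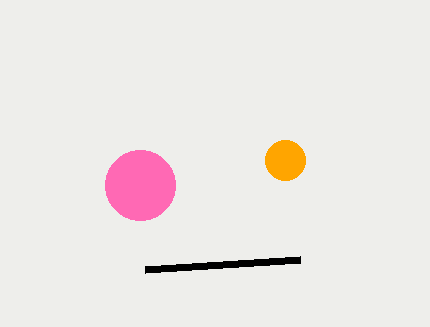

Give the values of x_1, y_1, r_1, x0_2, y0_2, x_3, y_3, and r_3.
x_1 = 140
y_1 = 185
r_1 = 35
x0_2 = 300
y0_2 = 260
x_3 = 285
y_3 = 160
r_3 = 20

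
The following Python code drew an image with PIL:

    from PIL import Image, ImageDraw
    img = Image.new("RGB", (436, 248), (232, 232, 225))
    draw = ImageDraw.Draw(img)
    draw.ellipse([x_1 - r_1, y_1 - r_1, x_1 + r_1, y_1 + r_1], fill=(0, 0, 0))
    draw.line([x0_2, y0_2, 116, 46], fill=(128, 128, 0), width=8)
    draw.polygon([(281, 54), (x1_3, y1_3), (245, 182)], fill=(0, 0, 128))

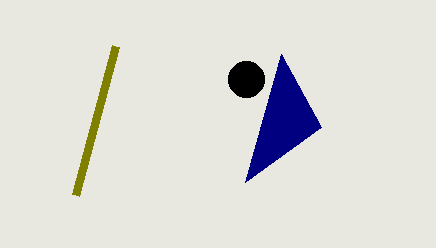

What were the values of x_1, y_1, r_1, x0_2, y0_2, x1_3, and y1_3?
x_1 = 246; y_1 = 79; r_1 = 18; x0_2 = 76; y0_2 = 195; x1_3 = 321; y1_3 = 127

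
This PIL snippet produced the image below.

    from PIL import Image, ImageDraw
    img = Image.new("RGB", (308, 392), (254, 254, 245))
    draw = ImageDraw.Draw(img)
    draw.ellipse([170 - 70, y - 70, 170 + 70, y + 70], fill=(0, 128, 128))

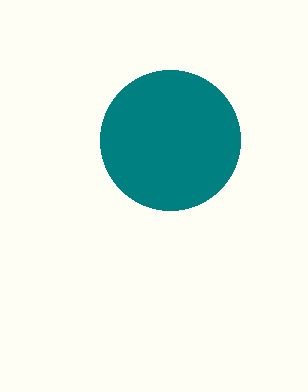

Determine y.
y = 140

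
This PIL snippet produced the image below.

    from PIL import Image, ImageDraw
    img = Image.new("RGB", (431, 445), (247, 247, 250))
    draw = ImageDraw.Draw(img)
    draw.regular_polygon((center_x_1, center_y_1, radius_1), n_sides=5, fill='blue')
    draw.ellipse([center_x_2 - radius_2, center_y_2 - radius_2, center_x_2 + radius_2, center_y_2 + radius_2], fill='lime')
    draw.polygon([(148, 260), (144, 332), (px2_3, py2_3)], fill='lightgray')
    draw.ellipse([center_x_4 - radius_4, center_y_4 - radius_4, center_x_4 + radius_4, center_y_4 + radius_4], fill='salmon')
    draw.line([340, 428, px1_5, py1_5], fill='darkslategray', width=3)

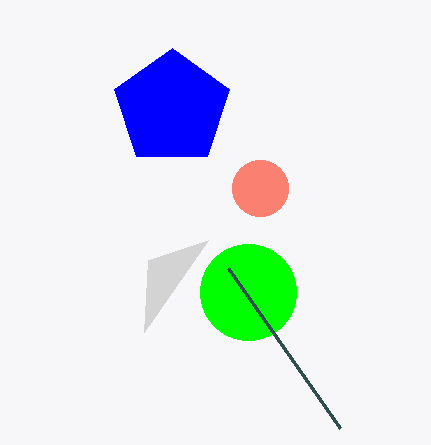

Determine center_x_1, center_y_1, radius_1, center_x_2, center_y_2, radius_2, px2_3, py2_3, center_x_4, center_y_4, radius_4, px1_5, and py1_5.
center_x_1 = 172
center_y_1 = 108
radius_1 = 60
center_x_2 = 248
center_y_2 = 292
radius_2 = 48
px2_3 = 208
py2_3 = 240
center_x_4 = 260
center_y_4 = 188
radius_4 = 28
px1_5 = 228
py1_5 = 268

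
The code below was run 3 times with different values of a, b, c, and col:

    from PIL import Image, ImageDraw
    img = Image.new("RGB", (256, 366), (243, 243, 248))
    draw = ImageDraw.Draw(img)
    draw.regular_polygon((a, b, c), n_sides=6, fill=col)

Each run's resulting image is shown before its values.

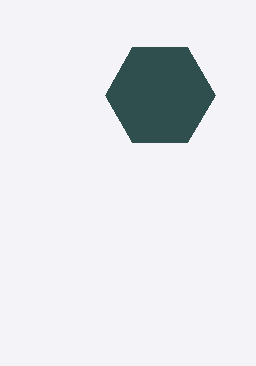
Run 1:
a = 160
b = 95
c = 55
col = 'darkslategray'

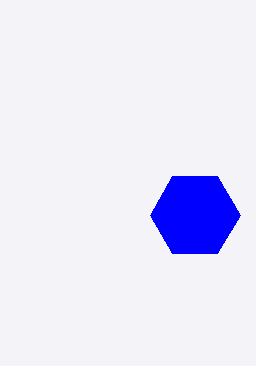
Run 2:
a = 195, b = 215, c = 45, col = 'blue'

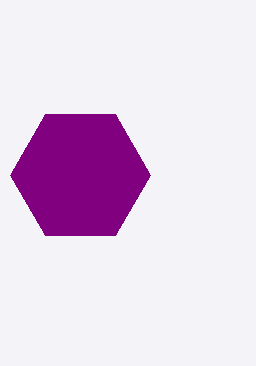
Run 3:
a = 80
b = 175
c = 70
col = 'purple'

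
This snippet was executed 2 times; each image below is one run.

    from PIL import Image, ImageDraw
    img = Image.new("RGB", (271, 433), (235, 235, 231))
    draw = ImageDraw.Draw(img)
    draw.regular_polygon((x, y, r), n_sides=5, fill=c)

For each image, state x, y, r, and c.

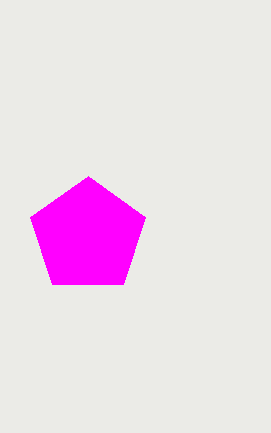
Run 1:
x = 88, y = 236, r = 60, c = 'magenta'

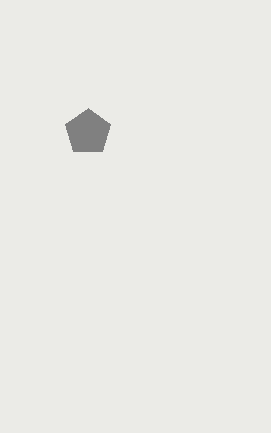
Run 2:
x = 88; y = 132; r = 24; c = 'gray'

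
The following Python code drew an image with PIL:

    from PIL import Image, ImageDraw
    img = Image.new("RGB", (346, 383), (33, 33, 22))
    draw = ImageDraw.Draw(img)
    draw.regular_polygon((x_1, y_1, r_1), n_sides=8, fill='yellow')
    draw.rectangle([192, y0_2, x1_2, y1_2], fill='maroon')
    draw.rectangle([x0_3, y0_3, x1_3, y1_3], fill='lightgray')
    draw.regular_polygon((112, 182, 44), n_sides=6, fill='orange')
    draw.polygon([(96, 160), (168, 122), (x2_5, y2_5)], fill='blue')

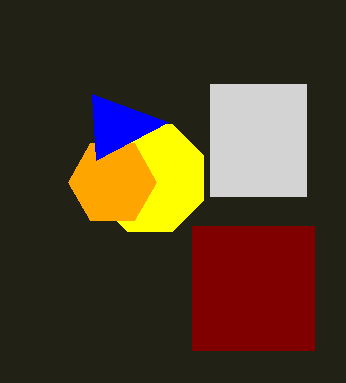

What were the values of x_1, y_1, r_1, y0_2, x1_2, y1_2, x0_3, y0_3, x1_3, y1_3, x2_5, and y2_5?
x_1 = 150, y_1 = 178, r_1 = 58, y0_2 = 226, x1_2 = 314, y1_2 = 350, x0_3 = 210, y0_3 = 84, x1_3 = 306, y1_3 = 196, x2_5 = 92, y2_5 = 94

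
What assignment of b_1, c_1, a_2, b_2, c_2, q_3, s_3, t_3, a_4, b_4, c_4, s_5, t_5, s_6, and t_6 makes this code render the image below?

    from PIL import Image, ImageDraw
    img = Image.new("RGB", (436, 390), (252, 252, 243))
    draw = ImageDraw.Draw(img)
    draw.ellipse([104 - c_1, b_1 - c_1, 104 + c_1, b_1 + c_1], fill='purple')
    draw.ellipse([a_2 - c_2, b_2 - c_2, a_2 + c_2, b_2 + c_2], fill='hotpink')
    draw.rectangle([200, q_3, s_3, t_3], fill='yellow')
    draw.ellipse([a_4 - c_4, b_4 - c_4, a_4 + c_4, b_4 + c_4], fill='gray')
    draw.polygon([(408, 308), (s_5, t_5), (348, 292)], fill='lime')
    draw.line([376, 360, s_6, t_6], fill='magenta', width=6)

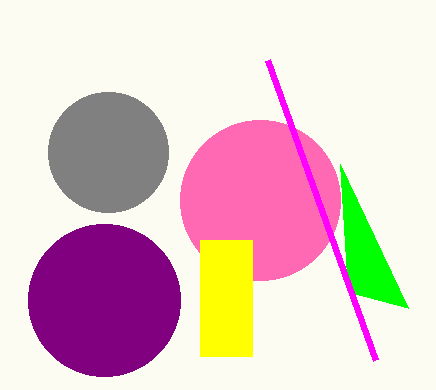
b_1 = 300
c_1 = 76
a_2 = 260
b_2 = 200
c_2 = 80
q_3 = 240
s_3 = 252
t_3 = 356
a_4 = 108
b_4 = 152
c_4 = 60
s_5 = 340
t_5 = 164
s_6 = 268
t_6 = 60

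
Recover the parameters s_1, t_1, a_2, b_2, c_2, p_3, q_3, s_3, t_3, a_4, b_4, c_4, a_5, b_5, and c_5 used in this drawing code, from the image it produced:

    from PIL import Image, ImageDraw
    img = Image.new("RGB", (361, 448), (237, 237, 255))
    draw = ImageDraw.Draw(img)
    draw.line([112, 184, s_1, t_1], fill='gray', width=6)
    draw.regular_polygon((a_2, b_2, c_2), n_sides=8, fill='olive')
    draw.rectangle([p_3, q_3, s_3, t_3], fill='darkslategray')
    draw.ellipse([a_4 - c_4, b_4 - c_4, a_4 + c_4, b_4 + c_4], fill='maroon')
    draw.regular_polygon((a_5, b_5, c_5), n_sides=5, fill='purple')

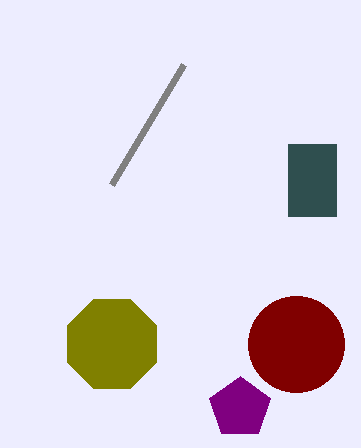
s_1 = 184
t_1 = 64
a_2 = 112
b_2 = 344
c_2 = 48
p_3 = 288
q_3 = 144
s_3 = 336
t_3 = 216
a_4 = 296
b_4 = 344
c_4 = 48
a_5 = 240
b_5 = 408
c_5 = 32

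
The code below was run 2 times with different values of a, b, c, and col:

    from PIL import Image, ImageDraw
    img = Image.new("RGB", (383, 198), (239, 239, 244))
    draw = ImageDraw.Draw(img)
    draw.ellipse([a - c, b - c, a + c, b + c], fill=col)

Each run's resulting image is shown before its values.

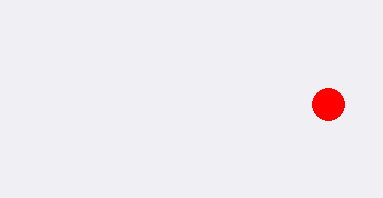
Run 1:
a = 328, b = 104, c = 16, col = 'red'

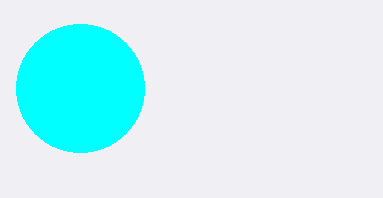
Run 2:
a = 80
b = 88
c = 64
col = 'cyan'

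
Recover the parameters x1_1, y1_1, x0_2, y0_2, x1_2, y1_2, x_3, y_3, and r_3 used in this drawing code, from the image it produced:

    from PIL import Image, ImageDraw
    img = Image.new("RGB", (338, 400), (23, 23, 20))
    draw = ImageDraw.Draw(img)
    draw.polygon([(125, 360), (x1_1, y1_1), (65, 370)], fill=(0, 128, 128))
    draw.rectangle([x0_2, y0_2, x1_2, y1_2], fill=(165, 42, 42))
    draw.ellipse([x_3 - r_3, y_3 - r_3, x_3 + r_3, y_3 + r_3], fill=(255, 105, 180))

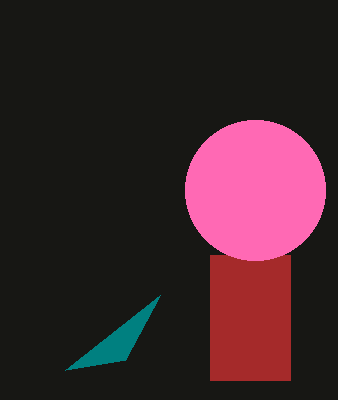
x1_1 = 160; y1_1 = 295; x0_2 = 210; y0_2 = 255; x1_2 = 290; y1_2 = 380; x_3 = 255; y_3 = 190; r_3 = 70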